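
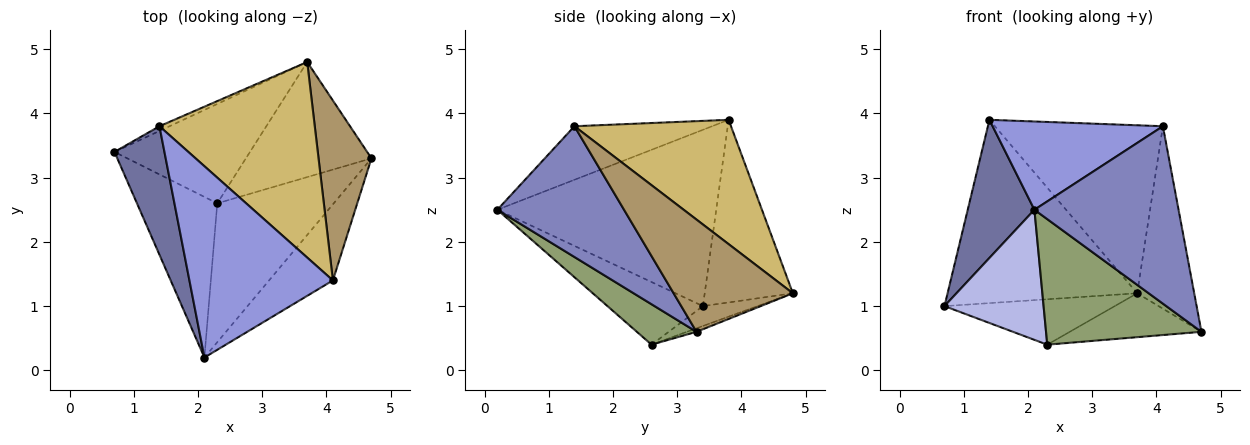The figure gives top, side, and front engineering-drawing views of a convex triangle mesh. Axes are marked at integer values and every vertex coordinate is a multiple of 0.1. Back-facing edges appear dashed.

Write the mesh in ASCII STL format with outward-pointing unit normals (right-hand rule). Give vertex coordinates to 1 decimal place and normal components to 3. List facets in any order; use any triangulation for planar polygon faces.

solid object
 facet normal -0.923 -0.281 0.262
  outer loop
   vertex 1.4 3.8 3.9
   vertex 0.7 3.4 1.0
   vertex 2.1 0.2 2.5
  endloop
 endfacet
 facet normal 0.628 -0.715 -0.307
  outer loop
   vertex 4.1 1.4 3.8
   vertex 2.1 0.2 2.5
   vertex 4.7 3.3 0.6
  endloop
 endfacet
 facet normal -0.321 -0.397 0.860
  outer loop
   vertex 4.1 1.4 3.8
   vertex 1.4 3.8 3.9
   vertex 2.1 0.2 2.5
  endloop
 endfacet
 facet normal -0.518 -0.538 -0.665
  outer loop
   vertex 2.3 2.6 0.4
   vertex 2.1 0.2 2.5
   vertex 0.7 3.4 1.0
  endloop
 endfacet
 facet normal 0.249 -0.649 -0.718
  outer loop
   vertex 2.3 2.6 0.4
   vertex 4.7 3.3 0.6
   vertex 2.1 0.2 2.5
  endloop
 endfacet
 facet normal -0.421 0.907 -0.023
  outer loop
   vertex 3.7 4.8 1.2
   vertex 0.7 3.4 1.0
   vertex 1.4 3.8 3.9
  endloop
 endfacet
 facet normal -0.132 0.412 -0.902
  outer loop
   vertex 3.7 4.8 1.2
   vertex 2.3 2.6 0.4
   vertex 0.7 3.4 1.0
  endloop
 endfacet
 facet normal -0.026 0.356 -0.934
  outer loop
   vertex 3.7 4.8 1.2
   vertex 4.7 3.3 0.6
   vertex 2.3 2.6 0.4
  endloop
 endfacet
 facet normal 0.830 0.397 0.391
  outer loop
   vertex 3.7 4.8 1.2
   vertex 4.1 1.4 3.8
   vertex 4.7 3.3 0.6
  endloop
 endfacet
 facet normal 0.519 0.557 0.648
  outer loop
   vertex 3.7 4.8 1.2
   vertex 1.4 3.8 3.9
   vertex 4.1 1.4 3.8
  endloop
 endfacet
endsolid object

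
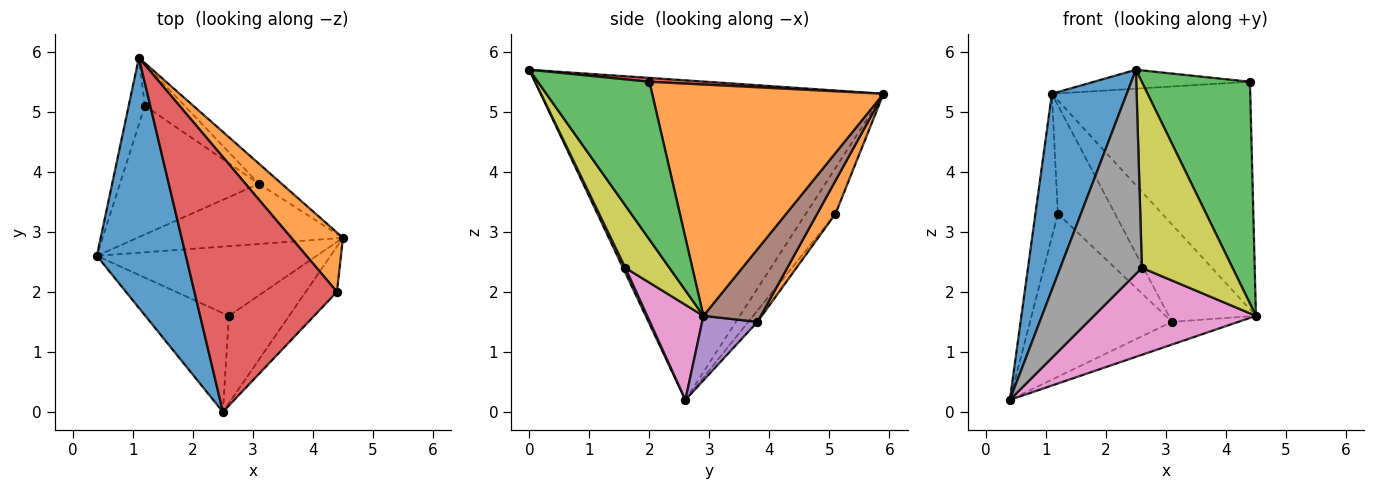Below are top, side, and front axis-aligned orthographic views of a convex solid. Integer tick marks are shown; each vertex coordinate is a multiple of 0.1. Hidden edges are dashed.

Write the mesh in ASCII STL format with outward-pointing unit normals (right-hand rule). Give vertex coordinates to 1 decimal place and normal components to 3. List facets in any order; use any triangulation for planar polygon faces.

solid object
 facet normal -0.943 -0.206 0.263
  outer loop
   vertex 2.5 0.0 5.7
   vertex 1.1 5.9 5.3
   vertex 0.4 2.6 0.2
  endloop
 endfacet
 facet normal 0.748 0.642 0.167
  outer loop
   vertex 4.4 2.0 5.5
   vertex 4.5 2.9 1.6
   vertex 1.1 5.9 5.3
  endloop
 endfacet
 facet normal 0.711 -0.689 -0.141
  outer loop
   vertex 4.4 2.0 5.5
   vertex 2.5 0.0 5.7
   vertex 4.5 2.9 1.6
  endloop
 endfacet
 facet normal 0.027 0.074 0.997
  outer loop
   vertex 4.4 2.0 5.5
   vertex 1.1 5.9 5.3
   vertex 2.5 0.0 5.7
  endloop
 endfacet
 facet normal 0.282 0.339 -0.898
  outer loop
   vertex 3.1 3.8 1.5
   vertex 4.5 2.9 1.6
   vertex 0.4 2.6 0.2
  endloop
 endfacet
 facet normal 0.541 0.823 -0.170
  outer loop
   vertex 3.1 3.8 1.5
   vertex 1.1 5.9 5.3
   vertex 4.5 2.9 1.6
  endloop
 endfacet
 facet normal 0.261 -0.753 -0.604
  outer loop
   vertex 2.6 1.6 2.4
   vertex 0.4 2.6 0.2
   vertex 4.5 2.9 1.6
  endloop
 endfacet
 facet normal 0.026 -0.900 -0.435
  outer loop
   vertex 2.6 1.6 2.4
   vertex 2.5 0.0 5.7
   vertex 0.4 2.6 0.2
  endloop
 endfacet
 facet normal 0.403 -0.828 -0.389
  outer loop
   vertex 2.6 1.6 2.4
   vertex 4.5 2.9 1.6
   vertex 2.5 0.0 5.7
  endloop
 endfacet
 facet normal -0.767 0.581 -0.271
  outer loop
   vertex 1.2 5.1 3.3
   vertex 0.4 2.6 0.2
   vertex 1.1 5.9 5.3
  endloop
 endfacet
 facet normal -0.050 0.784 -0.619
  outer loop
   vertex 1.2 5.1 3.3
   vertex 3.1 3.8 1.5
   vertex 0.4 2.6 0.2
  endloop
 endfacet
 facet normal 0.287 0.894 -0.343
  outer loop
   vertex 1.2 5.1 3.3
   vertex 1.1 5.9 5.3
   vertex 3.1 3.8 1.5
  endloop
 endfacet
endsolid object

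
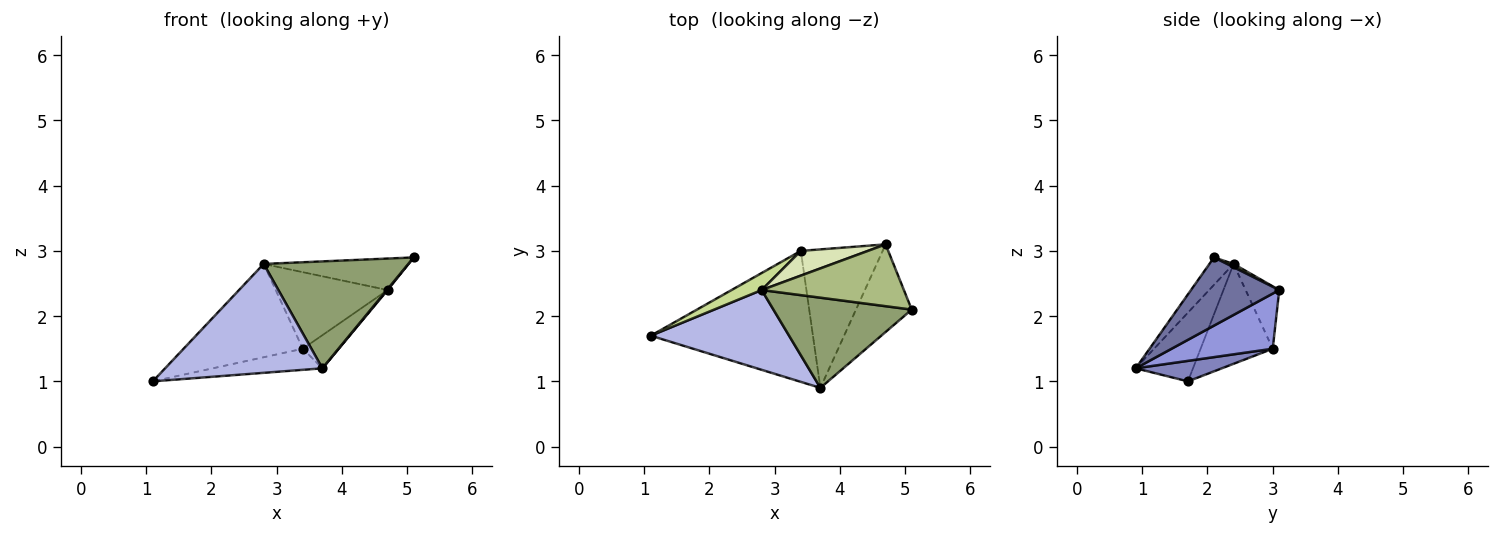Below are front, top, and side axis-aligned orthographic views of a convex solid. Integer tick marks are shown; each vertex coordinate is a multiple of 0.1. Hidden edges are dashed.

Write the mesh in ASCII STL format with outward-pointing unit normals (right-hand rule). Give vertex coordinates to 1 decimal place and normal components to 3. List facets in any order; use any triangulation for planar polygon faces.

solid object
 facet normal 0.774 -0.007 -0.633
  outer loop
   vertex 4.7 3.1 2.4
   vertex 5.1 2.1 2.9
   vertex 3.7 0.9 1.2
  endloop
 endfacet
 facet normal 0.124 0.158 -0.980
  outer loop
   vertex 3.4 3.0 1.5
   vertex 3.7 0.9 1.2
   vertex 1.1 1.7 1.0
  endloop
 endfacet
 facet normal 0.548 0.195 -0.813
  outer loop
   vertex 3.4 3.0 1.5
   vertex 4.7 3.1 2.4
   vertex 3.7 0.9 1.2
  endloop
 endfacet
 facet normal -0.282 -0.774 0.567
  outer loop
   vertex 2.8 2.4 2.8
   vertex 1.1 1.7 1.0
   vertex 3.7 0.9 1.2
  endloop
 endfacet
 facet normal -0.127 -0.758 0.640
  outer loop
   vertex 2.8 2.4 2.8
   vertex 3.7 0.9 1.2
   vertex 5.1 2.1 2.9
  endloop
 endfacet
 facet normal 0.020 0.454 0.891
  outer loop
   vertex 2.8 2.4 2.8
   vertex 5.1 2.1 2.9
   vertex 4.7 3.1 2.4
  endloop
 endfacet
 facet normal -0.511 0.845 0.154
  outer loop
   vertex 2.8 2.4 2.8
   vertex 3.4 3.0 1.5
   vertex 1.1 1.7 1.0
  endloop
 endfacet
 facet normal -0.275 0.915 0.295
  outer loop
   vertex 2.8 2.4 2.8
   vertex 4.7 3.1 2.4
   vertex 3.4 3.0 1.5
  endloop
 endfacet
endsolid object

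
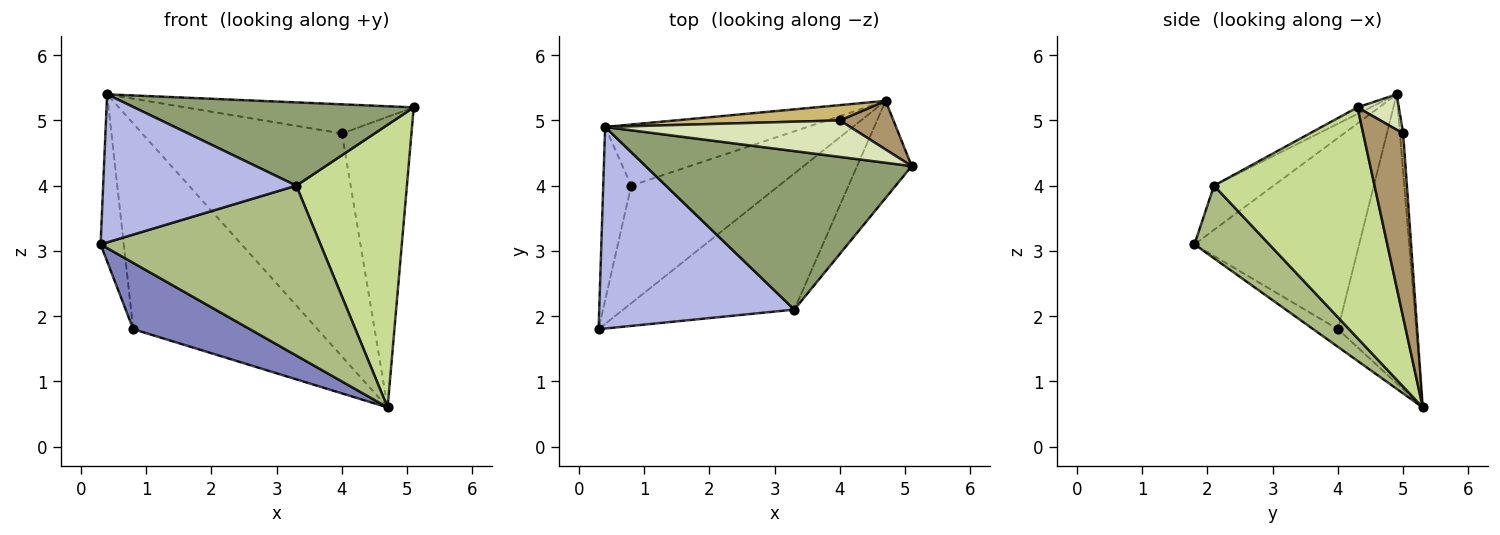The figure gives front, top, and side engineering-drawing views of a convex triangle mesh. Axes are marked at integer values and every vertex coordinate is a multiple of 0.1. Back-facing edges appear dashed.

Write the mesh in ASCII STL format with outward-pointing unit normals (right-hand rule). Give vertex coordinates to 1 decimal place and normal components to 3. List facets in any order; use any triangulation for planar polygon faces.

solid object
 facet normal -0.980 0.138 -0.143
  outer loop
   vertex 0.8 4.0 1.8
   vertex 0.3 1.8 3.1
   vertex 0.4 4.9 5.4
  endloop
 endfacet
 facet normal -0.104 -0.488 -0.866
  outer loop
   vertex 0.8 4.0 1.8
   vertex 4.7 5.3 0.6
   vertex 0.3 1.8 3.1
  endloop
 endfacet
 facet normal -0.377 0.888 -0.264
  outer loop
   vertex 0.8 4.0 1.8
   vertex 0.4 4.9 5.4
   vertex 4.7 5.3 0.6
  endloop
 endfacet
 facet normal -0.180 -0.582 0.793
  outer loop
   vertex 3.3 2.1 4.0
   vertex 0.4 4.9 5.4
   vertex 0.3 1.8 3.1
  endloop
 endfacet
 facet normal -0.022 -0.465 0.885
  outer loop
   vertex 3.3 2.1 4.0
   vertex 5.1 4.3 5.2
   vertex 0.4 4.9 5.4
  endloop
 endfacet
 facet normal 0.257 -0.754 -0.604
  outer loop
   vertex 3.3 2.1 4.0
   vertex 0.3 1.8 3.1
   vertex 4.7 5.3 0.6
  endloop
 endfacet
 facet normal 0.808 -0.557 -0.191
  outer loop
   vertex 3.3 2.1 4.0
   vertex 4.7 5.3 0.6
   vertex 5.1 4.3 5.2
  endloop
 endfacet
 facet normal 0.112 0.620 0.777
  outer loop
   vertex 4.0 5.0 4.8
   vertex 0.4 4.9 5.4
   vertex 5.1 4.3 5.2
  endloop
 endfacet
 facet normal 0.494 0.858 0.144
  outer loop
   vertex 4.0 5.0 4.8
   vertex 5.1 4.3 5.2
   vertex 4.7 5.3 0.6
  endloop
 endfacet
 facet normal -0.016 0.998 0.069
  outer loop
   vertex 4.0 5.0 4.8
   vertex 4.7 5.3 0.6
   vertex 0.4 4.9 5.4
  endloop
 endfacet
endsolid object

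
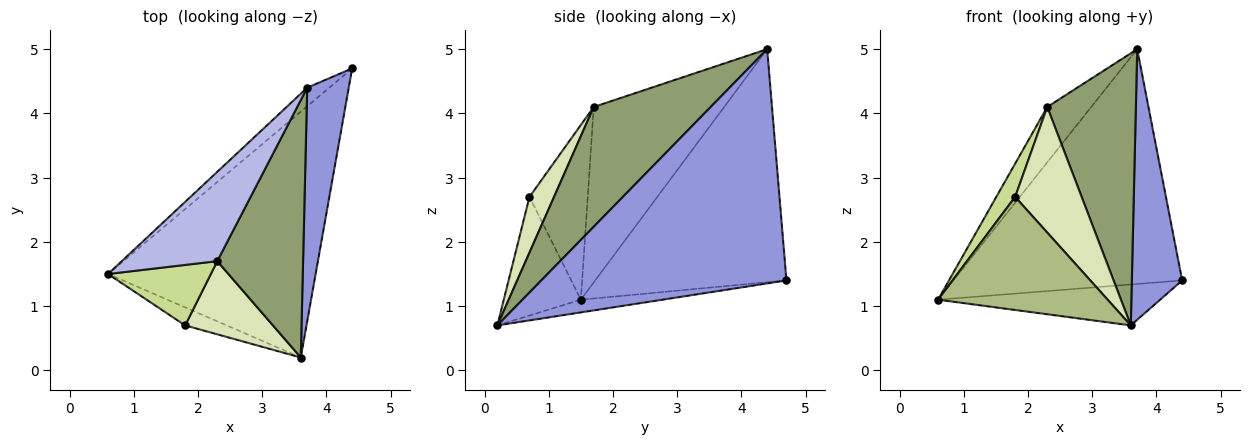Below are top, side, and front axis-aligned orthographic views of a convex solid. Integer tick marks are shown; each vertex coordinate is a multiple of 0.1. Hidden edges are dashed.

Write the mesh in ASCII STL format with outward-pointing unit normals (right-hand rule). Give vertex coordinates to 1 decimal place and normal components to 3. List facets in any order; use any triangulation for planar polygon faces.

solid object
 facet normal -0.060 0.164 -0.985
  outer loop
   vertex 3.6 0.2 0.7
   vertex 0.6 1.5 1.1
   vertex 4.4 4.7 1.4
  endloop
 endfacet
 facet normal -0.640 0.766 -0.061
  outer loop
   vertex 3.7 4.4 5.0
   vertex 4.4 4.7 1.4
   vertex 0.6 1.5 1.1
  endloop
 endfacet
 facet normal 0.965 -0.198 0.171
  outer loop
   vertex 3.7 4.4 5.0
   vertex 3.6 0.2 0.7
   vertex 4.4 4.7 1.4
  endloop
 endfacet
 facet normal -0.842 0.284 0.458
  outer loop
   vertex 2.3 1.7 4.1
   vertex 3.7 4.4 5.0
   vertex 0.6 1.5 1.1
  endloop
 endfacet
 facet normal 0.692 -0.524 0.496
  outer loop
   vertex 2.3 1.7 4.1
   vertex 3.6 0.2 0.7
   vertex 3.7 4.4 5.0
  endloop
 endfacet
 facet normal -0.410 -0.901 -0.143
  outer loop
   vertex 1.8 0.7 2.7
   vertex 0.6 1.5 1.1
   vertex 3.6 0.2 0.7
  endloop
 endfacet
 facet normal -0.830 -0.269 0.488
  outer loop
   vertex 1.8 0.7 2.7
   vertex 2.3 1.7 4.1
   vertex 0.6 1.5 1.1
  endloop
 endfacet
 facet normal 0.304 -0.823 0.479
  outer loop
   vertex 1.8 0.7 2.7
   vertex 3.6 0.2 0.7
   vertex 2.3 1.7 4.1
  endloop
 endfacet
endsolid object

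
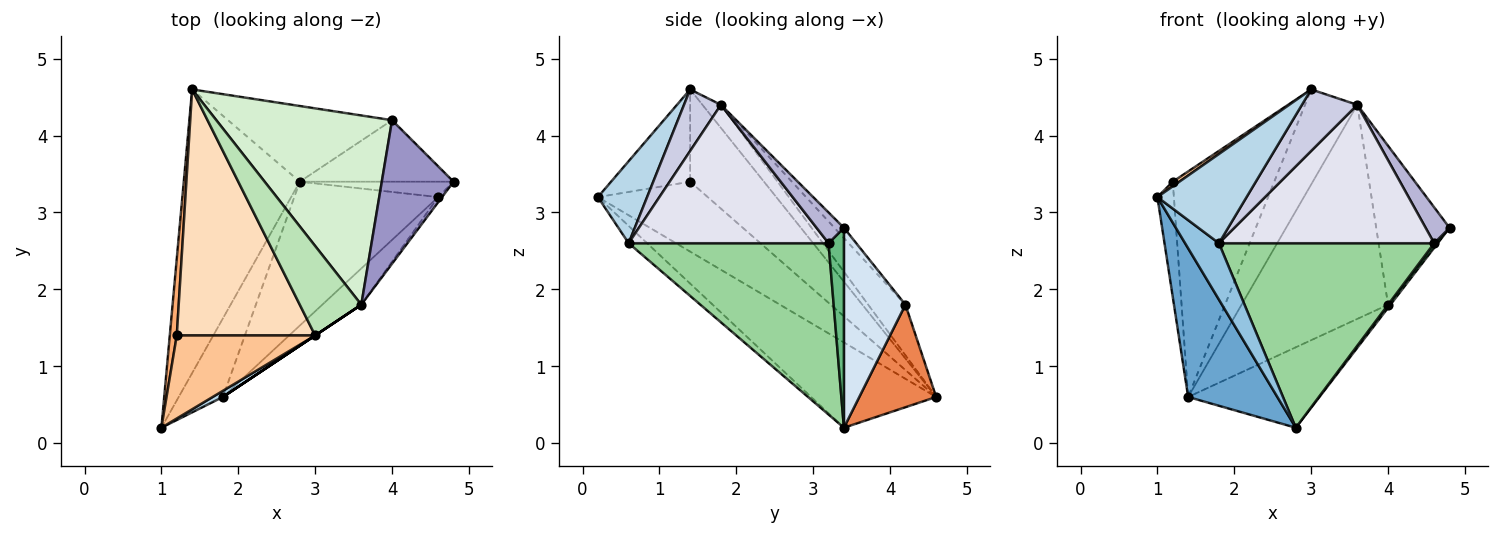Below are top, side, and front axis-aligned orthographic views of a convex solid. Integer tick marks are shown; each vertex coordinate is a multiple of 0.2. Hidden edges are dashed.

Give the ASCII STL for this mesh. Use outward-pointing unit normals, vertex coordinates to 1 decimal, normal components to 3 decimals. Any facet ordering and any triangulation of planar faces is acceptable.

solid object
 facet normal -0.546 -0.389 -0.742
  outer loop
   vertex 2.8 3.4 0.2
   vertex 1.0 0.2 3.2
   vertex 1.4 4.6 0.6
  endloop
 endfacet
 facet normal -0.303 -0.556 -0.774
  outer loop
   vertex 1.8 0.6 2.6
   vertex 1.0 0.2 3.2
   vertex 2.8 3.4 0.2
  endloop
 endfacet
 facet normal 0.482 -0.874 0.060
  outer loop
   vertex 1.8 0.6 2.6
   vertex 3.0 1.4 4.6
   vertex 1.0 0.2 3.2
  endloop
 endfacet
 facet normal 0.792 0.030 -0.609
  outer loop
   vertex 4.0 4.2 1.8
   vertex 4.8 3.4 2.8
   vertex 2.8 3.4 0.2
  endloop
 endfacet
 facet normal 0.394 0.669 -0.630
  outer loop
   vertex 4.0 4.2 1.8
   vertex 2.8 3.4 0.2
   vertex 1.4 4.6 0.6
  endloop
 endfacet
 facet normal -0.984 0.148 0.098
  outer loop
   vertex 1.2 1.4 3.4
   vertex 1.4 4.6 0.6
   vertex 1.0 0.2 3.2
  endloop
 endfacet
 facet normal -0.554 -0.046 0.831
  outer loop
   vertex 1.2 1.4 3.4
   vertex 1.0 0.2 3.2
   vertex 3.0 1.4 4.6
  endloop
 endfacet
 facet normal -0.441 0.606 0.662
  outer loop
   vertex 1.2 1.4 3.4
   vertex 3.0 1.4 4.6
   vertex 1.4 4.6 0.6
  endloop
 endfacet
 facet normal 0.780 -0.180 -0.600
  outer loop
   vertex 4.6 3.2 2.6
   vertex 2.8 3.4 0.2
   vertex 4.8 3.4 2.8
  endloop
 endfacet
 facet normal 0.591 -0.636 -0.496
  outer loop
   vertex 4.6 3.2 2.6
   vertex 1.8 0.6 2.6
   vertex 2.8 3.4 0.2
  endloop
 endfacet
 facet normal -0.249 0.705 0.664
  outer loop
   vertex 3.6 1.8 4.4
   vertex 1.4 4.6 0.6
   vertex 3.0 1.4 4.6
  endloop
 endfacet
 facet normal -0.187 0.736 0.651
  outer loop
   vertex 3.6 1.8 4.4
   vertex 4.0 4.2 1.8
   vertex 1.4 4.6 0.6
  endloop
 endfacet
 facet normal -0.095 0.739 0.667
  outer loop
   vertex 3.6 1.8 4.4
   vertex 4.8 3.4 2.8
   vertex 4.0 4.2 1.8
  endloop
 endfacet
 facet normal 0.749 -0.656 -0.094
  outer loop
   vertex 3.6 1.8 4.4
   vertex 4.6 3.2 2.6
   vertex 4.8 3.4 2.8
  endloop
 endfacet
 facet normal 0.555 -0.832 0.000
  outer loop
   vertex 3.6 1.8 4.4
   vertex 3.0 1.4 4.6
   vertex 1.8 0.6 2.6
  endloop
 endfacet
 facet normal 0.668 -0.720 -0.188
  outer loop
   vertex 3.6 1.8 4.4
   vertex 1.8 0.6 2.6
   vertex 4.6 3.2 2.6
  endloop
 endfacet
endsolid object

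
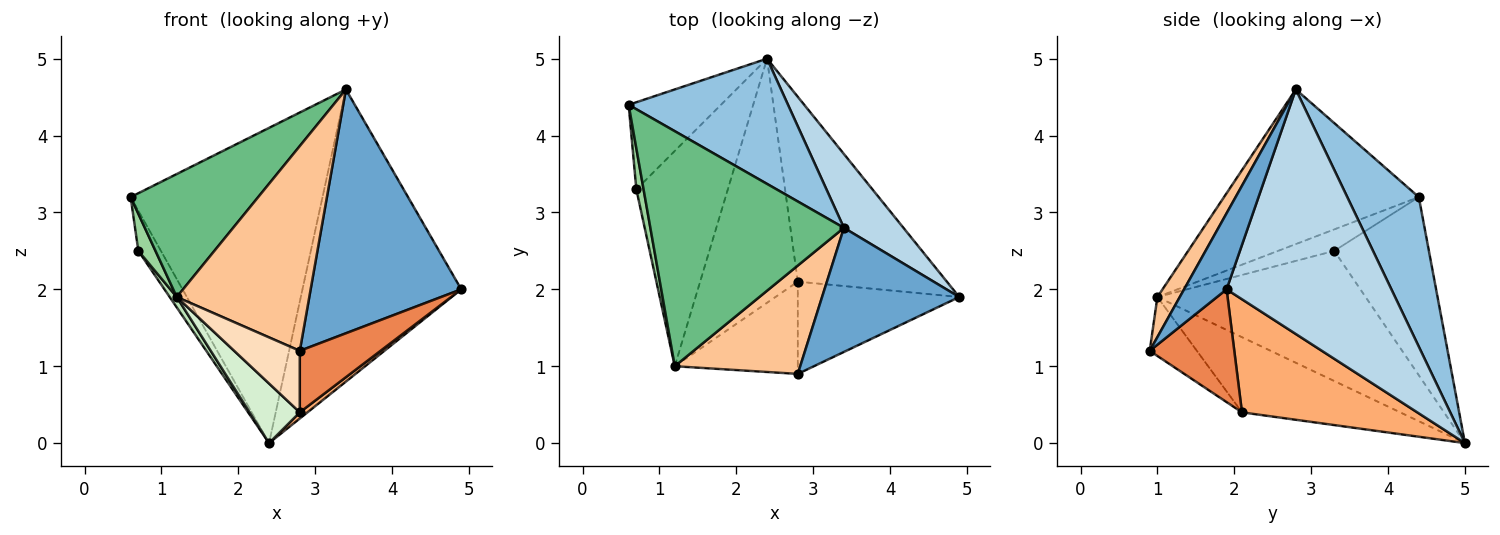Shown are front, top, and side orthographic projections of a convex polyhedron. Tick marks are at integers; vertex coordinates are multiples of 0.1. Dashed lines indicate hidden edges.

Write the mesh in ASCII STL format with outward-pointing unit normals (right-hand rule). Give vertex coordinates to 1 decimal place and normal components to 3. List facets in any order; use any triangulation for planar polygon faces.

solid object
 facet normal 0.244 -0.864 0.440
  outer loop
   vertex 3.4 2.8 4.6
   vertex 2.8 0.9 1.2
   vertex 4.9 1.9 2.0
  endloop
 endfacet
 facet normal 0.327 0.878 0.349
  outer loop
   vertex 3.4 2.8 4.6
   vertex 2.4 5.0 0.0
   vertex 0.6 4.4 3.2
  endloop
 endfacet
 facet normal 0.709 0.683 0.173
  outer loop
   vertex 3.4 2.8 4.6
   vertex 4.9 1.9 2.0
   vertex 2.4 5.0 0.0
  endloop
 endfacet
 facet normal -0.869 0.207 -0.450
  outer loop
   vertex 0.7 3.3 2.5
   vertex 0.6 4.4 3.2
   vertex 2.4 5.0 0.0
  endloop
 endfacet
 facet normal 0.502 -0.480 -0.719
  outer loop
   vertex 2.8 2.1 0.4
   vertex 4.9 1.9 2.0
   vertex 2.8 0.9 1.2
  endloop
 endfacet
 facet normal 0.604 -0.027 -0.796
  outer loop
   vertex 2.8 2.1 0.4
   vertex 2.4 5.0 0.0
   vertex 4.9 1.9 2.0
  endloop
 endfacet
 facet normal 0.148 -0.874 0.462
  outer loop
   vertex 1.2 1.0 1.9
   vertex 2.8 0.9 1.2
   vertex 3.4 2.8 4.6
  endloop
 endfacet
 facet normal -0.370 -0.515 -0.773
  outer loop
   vertex 1.2 1.0 1.9
   vertex 2.8 2.1 0.4
   vertex 2.8 0.9 1.2
  endloop
 endfacet
 facet normal -0.578 -0.378 0.723
  outer loop
   vertex 1.2 1.0 1.9
   vertex 3.4 2.8 4.6
   vertex 0.6 4.4 3.2
  endloop
 endfacet
 facet normal -0.910 -0.278 0.307
  outer loop
   vertex 1.2 1.0 1.9
   vertex 0.6 4.4 3.2
   vertex 0.7 3.3 2.5
  endloop
 endfacet
 facet normal -0.818 -0.028 -0.575
  outer loop
   vertex 1.2 1.0 1.9
   vertex 0.7 3.3 2.5
   vertex 2.4 5.0 0.0
  endloop
 endfacet
 facet normal -0.599 -0.190 -0.778
  outer loop
   vertex 1.2 1.0 1.9
   vertex 2.4 5.0 0.0
   vertex 2.8 2.1 0.4
  endloop
 endfacet
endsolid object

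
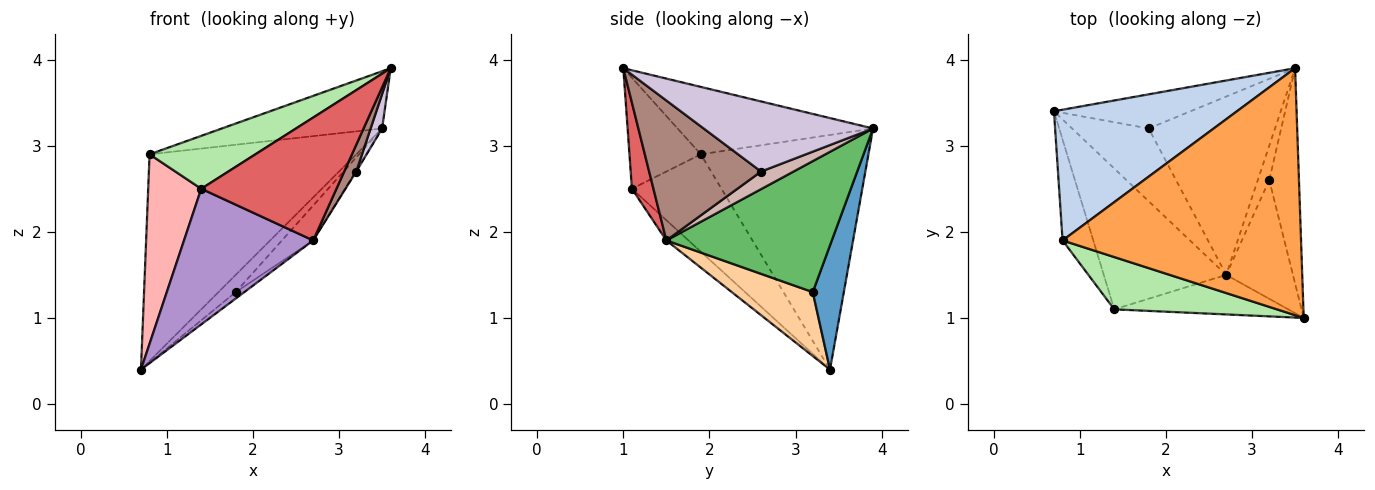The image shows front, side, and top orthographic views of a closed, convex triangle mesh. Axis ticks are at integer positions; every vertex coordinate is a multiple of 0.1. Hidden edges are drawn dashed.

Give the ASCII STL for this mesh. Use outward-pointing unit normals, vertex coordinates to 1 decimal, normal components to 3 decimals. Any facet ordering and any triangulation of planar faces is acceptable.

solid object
 facet normal 0.631 0.350 -0.693
  outer loop
   vertex 1.8 3.2 1.3
   vertex 0.7 3.4 0.4
   vertex 3.5 3.9 3.2
  endloop
 endfacet
 facet normal -0.565 0.697 0.441
  outer loop
   vertex 0.8 1.9 2.9
   vertex 3.5 3.9 3.2
   vertex 0.7 3.4 0.4
  endloop
 endfacet
 facet normal -0.266 0.218 0.939
  outer loop
   vertex 0.8 1.9 2.9
   vertex 3.6 1.0 3.9
   vertex 3.5 3.9 3.2
  endloop
 endfacet
 facet normal 0.639 0.068 -0.766
  outer loop
   vertex 2.7 1.5 1.9
   vertex 0.7 3.4 0.4
   vertex 1.8 3.2 1.3
  endloop
 endfacet
 facet normal 0.713 0.135 -0.688
  outer loop
   vertex 2.7 1.5 1.9
   vertex 1.8 3.2 1.3
   vertex 3.5 3.9 3.2
  endloop
 endfacet
 facet normal -0.432 -0.641 0.634
  outer loop
   vertex 1.4 1.1 2.5
   vertex 3.6 1.0 3.9
   vertex 0.8 1.9 2.9
  endloop
 endfacet
 facet normal 0.150 -0.941 -0.303
  outer loop
   vertex 1.4 1.1 2.5
   vertex 2.7 1.5 1.9
   vertex 3.6 1.0 3.9
  endloop
 endfacet
 facet normal -0.830 -0.492 -0.262
  outer loop
   vertex 1.4 1.1 2.5
   vertex 0.8 1.9 2.9
   vertex 0.7 3.4 0.4
  endloop
 endfacet
 facet normal -0.118 -0.689 -0.715
  outer loop
   vertex 1.4 1.1 2.5
   vertex 0.7 3.4 0.4
   vertex 2.7 1.5 1.9
  endloop
 endfacet
 facet normal 0.919 -0.062 -0.389
  outer loop
   vertex 3.2 2.6 2.7
   vertex 3.5 3.9 3.2
   vertex 3.6 1.0 3.9
  endloop
 endfacet
 facet normal 0.898 -0.097 -0.428
  outer loop
   vertex 3.2 2.6 2.7
   vertex 3.6 1.0 3.9
   vertex 2.7 1.5 1.9
  endloop
 endfacet
 facet normal 0.837 0.017 -0.547
  outer loop
   vertex 3.2 2.6 2.7
   vertex 2.7 1.5 1.9
   vertex 3.5 3.9 3.2
  endloop
 endfacet
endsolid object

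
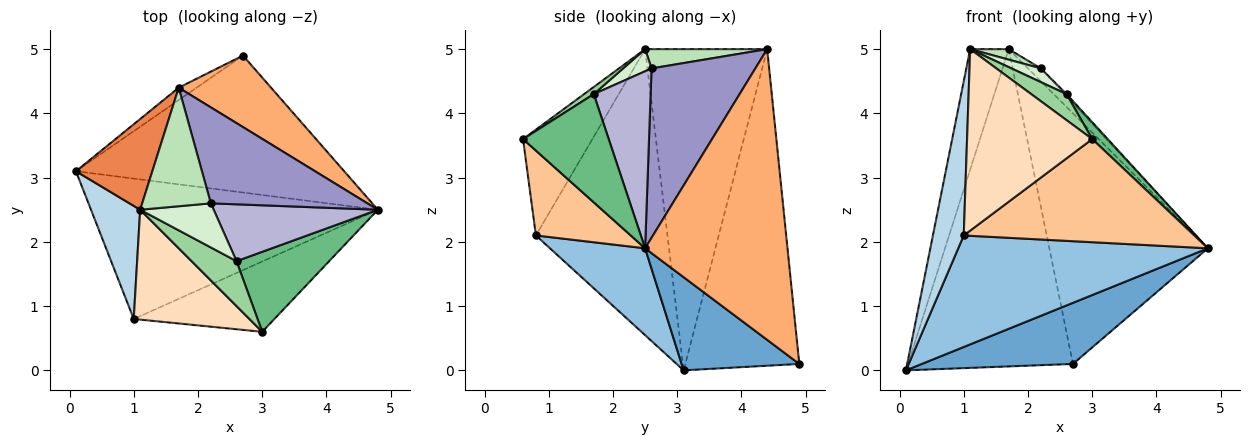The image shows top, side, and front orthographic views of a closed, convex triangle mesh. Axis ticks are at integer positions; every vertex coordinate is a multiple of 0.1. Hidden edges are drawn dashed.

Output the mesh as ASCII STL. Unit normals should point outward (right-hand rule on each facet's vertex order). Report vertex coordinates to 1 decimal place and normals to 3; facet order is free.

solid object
 facet normal 0.302 -0.388 -0.871
  outer loop
   vertex 2.7 4.9 0.1
   vertex 4.8 2.5 1.9
   vertex 0.1 3.1 0.0
  endloop
 endfacet
 facet normal 0.231 -0.605 -0.762
  outer loop
   vertex 1.0 0.8 2.1
   vertex 0.1 3.1 0.0
   vertex 4.8 2.5 1.9
  endloop
 endfacet
 facet normal -0.960 -0.225 0.165
  outer loop
   vertex 1.0 0.8 2.1
   vertex 1.1 2.5 5.0
   vertex 0.1 3.1 0.0
  endloop
 endfacet
 facet normal -0.568 0.822 -0.032
  outer loop
   vertex 1.7 4.4 5.0
   vertex 2.7 4.9 0.1
   vertex 0.1 3.1 0.0
  endloop
 endfacet
 facet normal -0.930 0.294 0.221
  outer loop
   vertex 1.7 4.4 5.0
   vertex 0.1 3.1 0.0
   vertex 1.1 2.5 5.0
  endloop
 endfacet
 facet normal 0.654 0.728 0.208
  outer loop
   vertex 1.7 4.4 5.0
   vertex 4.8 2.5 1.9
   vertex 2.7 4.9 0.1
  endloop
 endfacet
 facet normal 0.322 -0.782 -0.533
  outer loop
   vertex 3.0 0.6 3.6
   vertex 1.0 0.8 2.1
   vertex 4.8 2.5 1.9
  endloop
 endfacet
 facet normal -0.428 -0.773 0.468
  outer loop
   vertex 3.0 0.6 3.6
   vertex 1.1 2.5 5.0
   vertex 1.0 0.8 2.1
  endloop
 endfacet
 facet normal 0.752 -0.136 0.644
  outer loop
   vertex 2.6 1.7 4.3
   vertex 3.0 0.6 3.6
   vertex 4.8 2.5 1.9
  endloop
 endfacet
 facet normal 0.135 -0.496 0.857
  outer loop
   vertex 2.6 1.7 4.3
   vertex 1.1 2.5 5.0
   vertex 3.0 0.6 3.6
  endloop
 endfacet
 facet normal 0.269 -0.085 0.959
  outer loop
   vertex 2.2 2.6 4.7
   vertex 1.7 4.4 5.0
   vertex 1.1 2.5 5.0
  endloop
 endfacet
 facet normal 0.276 -0.285 0.918
  outer loop
   vertex 2.2 2.6 4.7
   vertex 1.1 2.5 5.0
   vertex 2.6 1.7 4.3
  endloop
 endfacet
 facet normal 0.731 0.091 0.676
  outer loop
   vertex 2.2 2.6 4.7
   vertex 4.8 2.5 1.9
   vertex 1.7 4.4 5.0
  endloop
 endfacet
 facet normal 0.733 0.024 0.680
  outer loop
   vertex 2.2 2.6 4.7
   vertex 2.6 1.7 4.3
   vertex 4.8 2.5 1.9
  endloop
 endfacet
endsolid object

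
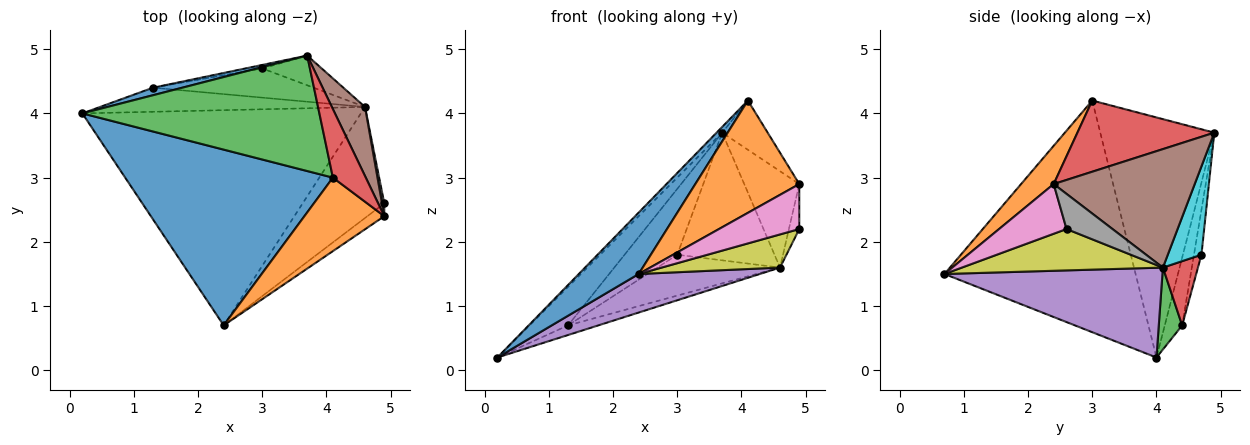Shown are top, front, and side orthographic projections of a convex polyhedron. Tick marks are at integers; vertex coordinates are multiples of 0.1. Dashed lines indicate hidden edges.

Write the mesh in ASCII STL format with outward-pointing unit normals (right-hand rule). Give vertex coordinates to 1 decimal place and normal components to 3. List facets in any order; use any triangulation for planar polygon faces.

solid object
 facet normal -0.725 -0.227 0.650
  outer loop
   vertex 4.1 3.0 4.2
   vertex 0.2 4.0 0.2
   vertex 2.4 0.7 1.5
  endloop
 endfacet
 facet normal 0.254 -0.809 0.530
  outer loop
   vertex 4.1 3.0 4.2
   vertex 2.4 0.7 1.5
   vertex 4.9 2.4 2.9
  endloop
 endfacet
 facet normal -0.711 0.035 0.702
  outer loop
   vertex 3.7 4.9 3.7
   vertex 0.2 4.0 0.2
   vertex 4.1 3.0 4.2
  endloop
 endfacet
 facet normal 0.869 0.289 0.402
  outer loop
   vertex 3.7 4.9 3.7
   vertex 4.1 3.0 4.2
   vertex 4.9 2.4 2.9
  endloop
 endfacet
 facet normal 0.302 -0.168 -0.938
  outer loop
   vertex 4.6 4.1 1.6
   vertex 2.4 0.7 1.5
   vertex 0.2 4.0 0.2
  endloop
 endfacet
 facet normal 0.901 0.352 0.252
  outer loop
   vertex 4.6 4.1 1.6
   vertex 3.7 4.9 3.7
   vertex 4.9 2.4 2.9
  endloop
 endfacet
 facet normal 0.628 -0.748 -0.214
  outer loop
   vertex 4.9 2.6 2.2
   vertex 4.9 2.4 2.9
   vertex 2.4 0.7 1.5
  endloop
 endfacet
 facet normal 0.974 0.220 0.063
  outer loop
   vertex 4.9 2.6 2.2
   vertex 4.6 4.1 1.6
   vertex 4.9 2.4 2.9
  endloop
 endfacet
 facet normal 0.437 -0.257 -0.862
  outer loop
   vertex 4.9 2.6 2.2
   vertex 2.4 0.7 1.5
   vertex 4.6 4.1 1.6
  endloop
 endfacet
 facet normal 0.319 0.923 -0.215
  outer loop
   vertex 3.0 4.7 1.8
   vertex 3.7 4.9 3.7
   vertex 4.6 4.1 1.6
  endloop
 endfacet
 facet normal -0.406 0.897 0.175
  outer loop
   vertex 1.3 4.4 0.7
   vertex 0.2 4.0 0.2
   vertex 3.7 4.9 3.7
  endloop
 endfacet
 facet normal -0.141 0.989 -0.052
  outer loop
   vertex 1.3 4.4 0.7
   vertex 3.7 4.9 3.7
   vertex 3.0 4.7 1.8
  endloop
 endfacet
 facet normal 0.276 0.357 -0.892
  outer loop
   vertex 1.3 4.4 0.7
   vertex 4.6 4.1 1.6
   vertex 0.2 4.0 0.2
  endloop
 endfacet
 facet normal 0.226 0.793 -0.566
  outer loop
   vertex 1.3 4.4 0.7
   vertex 3.0 4.7 1.8
   vertex 4.6 4.1 1.6
  endloop
 endfacet
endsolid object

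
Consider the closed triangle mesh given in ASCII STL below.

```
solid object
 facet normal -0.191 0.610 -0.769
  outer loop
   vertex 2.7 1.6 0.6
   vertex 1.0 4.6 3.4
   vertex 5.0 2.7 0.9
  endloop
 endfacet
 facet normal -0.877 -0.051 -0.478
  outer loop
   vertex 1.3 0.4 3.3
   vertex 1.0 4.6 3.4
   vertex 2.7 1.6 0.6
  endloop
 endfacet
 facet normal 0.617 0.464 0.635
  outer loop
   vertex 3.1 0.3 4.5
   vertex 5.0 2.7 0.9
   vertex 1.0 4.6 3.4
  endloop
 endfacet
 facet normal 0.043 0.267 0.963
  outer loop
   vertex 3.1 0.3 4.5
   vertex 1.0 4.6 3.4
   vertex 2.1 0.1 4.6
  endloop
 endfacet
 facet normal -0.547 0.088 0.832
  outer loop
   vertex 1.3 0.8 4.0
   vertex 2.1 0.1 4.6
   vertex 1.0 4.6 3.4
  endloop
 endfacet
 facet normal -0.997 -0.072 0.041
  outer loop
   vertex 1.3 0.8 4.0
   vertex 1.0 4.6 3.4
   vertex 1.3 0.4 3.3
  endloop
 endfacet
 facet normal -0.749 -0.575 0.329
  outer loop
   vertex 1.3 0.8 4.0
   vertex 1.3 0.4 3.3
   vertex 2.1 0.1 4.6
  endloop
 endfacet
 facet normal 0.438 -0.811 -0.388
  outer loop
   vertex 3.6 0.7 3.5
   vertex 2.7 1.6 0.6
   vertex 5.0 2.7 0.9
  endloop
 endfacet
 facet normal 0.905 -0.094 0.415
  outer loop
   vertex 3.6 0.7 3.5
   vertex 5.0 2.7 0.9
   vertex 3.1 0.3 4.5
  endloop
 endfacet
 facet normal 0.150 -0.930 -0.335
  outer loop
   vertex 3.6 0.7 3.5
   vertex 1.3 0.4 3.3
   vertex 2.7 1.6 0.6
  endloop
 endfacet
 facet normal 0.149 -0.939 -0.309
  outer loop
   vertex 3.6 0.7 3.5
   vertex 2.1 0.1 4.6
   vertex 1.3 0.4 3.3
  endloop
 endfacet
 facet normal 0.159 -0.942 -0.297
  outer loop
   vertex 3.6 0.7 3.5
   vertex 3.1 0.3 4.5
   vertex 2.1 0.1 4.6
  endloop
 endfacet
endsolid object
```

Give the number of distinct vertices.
8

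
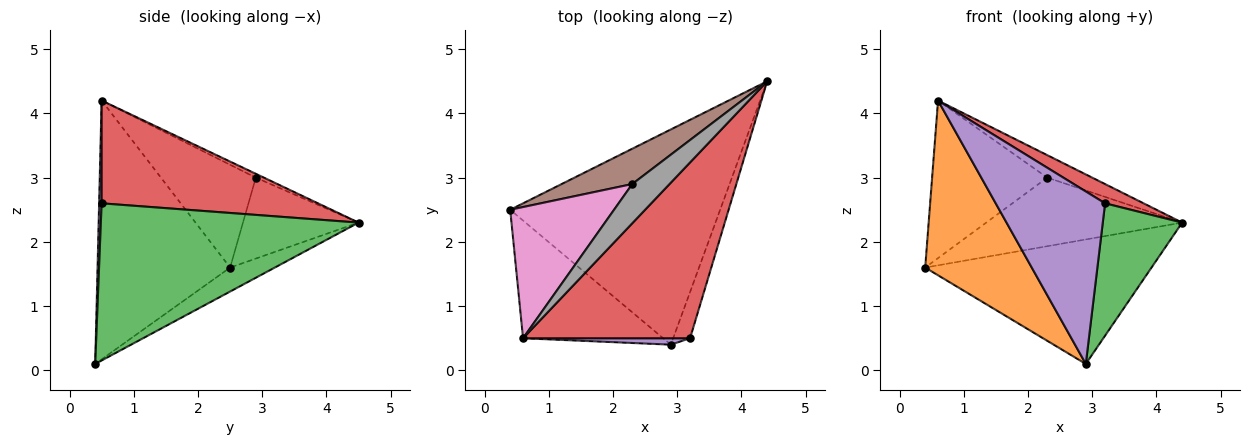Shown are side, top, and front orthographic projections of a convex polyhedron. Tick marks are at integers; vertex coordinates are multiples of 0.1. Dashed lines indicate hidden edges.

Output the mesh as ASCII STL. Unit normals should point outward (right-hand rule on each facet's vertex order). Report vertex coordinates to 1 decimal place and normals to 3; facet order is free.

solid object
 facet normal -0.098 0.498 -0.861
  outer loop
   vertex 2.9 0.4 0.1
   vertex 0.4 2.5 1.6
   vertex 4.4 4.5 2.3
  endloop
 endfacet
 facet normal -0.718 -0.577 -0.389
  outer loop
   vertex 0.6 0.5 4.2
   vertex 0.4 2.5 1.6
   vertex 2.9 0.4 0.1
  endloop
 endfacet
 facet normal 0.951 -0.293 -0.102
  outer loop
   vertex 3.2 0.5 2.6
   vertex 2.9 0.4 0.1
   vertex 4.4 4.5 2.3
  endloop
 endfacet
 facet normal 0.522 -0.093 0.848
  outer loop
   vertex 3.2 0.5 2.6
   vertex 4.4 4.5 2.3
   vertex 0.6 0.5 4.2
  endloop
 endfacet
 facet normal 0.023 -0.999 0.037
  outer loop
   vertex 3.2 0.5 2.6
   vertex 0.6 0.5 4.2
   vertex 2.9 0.4 0.1
  endloop
 endfacet
 facet normal -0.465 0.787 0.406
  outer loop
   vertex 2.3 2.9 3.0
   vertex 4.4 4.5 2.3
   vertex 0.4 2.5 1.6
  endloop
 endfacet
 facet normal -0.535 0.649 0.541
  outer loop
   vertex 2.3 2.9 3.0
   vertex 0.4 2.5 1.6
   vertex 0.6 0.5 4.2
  endloop
 endfacet
 facet normal -0.089 0.495 0.864
  outer loop
   vertex 2.3 2.9 3.0
   vertex 0.6 0.5 4.2
   vertex 4.4 4.5 2.3
  endloop
 endfacet
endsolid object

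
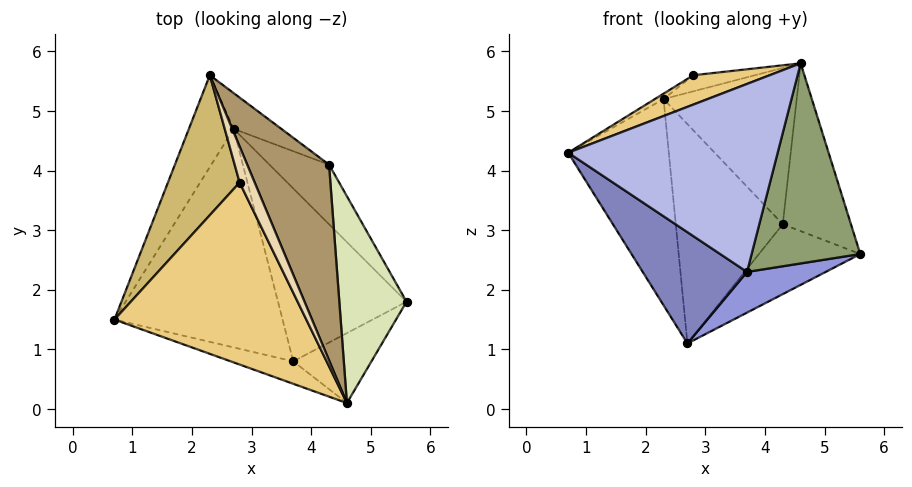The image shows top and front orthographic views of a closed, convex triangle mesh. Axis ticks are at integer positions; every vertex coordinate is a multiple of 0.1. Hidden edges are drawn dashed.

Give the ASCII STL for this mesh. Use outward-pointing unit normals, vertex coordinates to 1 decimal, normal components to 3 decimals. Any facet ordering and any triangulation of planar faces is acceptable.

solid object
 facet normal -0.904 0.391 -0.174
  outer loop
   vertex 2.7 4.7 1.1
   vertex 0.7 1.5 4.3
   vertex 2.3 5.6 5.2
  endloop
 endfacet
 facet normal -0.573 -0.372 -0.730
  outer loop
   vertex 3.7 0.8 2.3
   vertex 0.7 1.5 4.3
   vertex 2.7 4.7 1.1
  endloop
 endfacet
 facet normal 0.265 -0.221 -0.939
  outer loop
   vertex 3.7 0.8 2.3
   vertex 2.7 4.7 1.1
   vertex 5.6 1.8 2.6
  endloop
 endfacet
 facet normal -0.297 -0.948 -0.113
  outer loop
   vertex 3.7 0.8 2.3
   vertex 4.6 0.1 5.8
   vertex 0.7 1.5 4.3
  endloop
 endfacet
 facet normal 0.481 -0.828 -0.289
  outer loop
   vertex 3.7 0.8 2.3
   vertex 5.6 1.8 2.6
   vertex 4.6 0.1 5.8
  endloop
 endfacet
 facet normal 0.739 0.513 -0.437
  outer loop
   vertex 4.3 4.1 3.1
   vertex 5.6 1.8 2.6
   vertex 2.7 4.7 1.1
  endloop
 endfacet
 facet normal 0.496 0.857 -0.140
  outer loop
   vertex 4.3 4.1 3.1
   vertex 2.7 4.7 1.1
   vertex 2.3 5.6 5.2
  endloop
 endfacet
 facet normal 0.816 0.364 0.448
  outer loop
   vertex 4.3 4.1 3.1
   vertex 4.6 0.1 5.8
   vertex 5.6 1.8 2.6
  endloop
 endfacet
 facet normal 0.790 0.383 0.479
  outer loop
   vertex 4.3 4.1 3.1
   vertex 2.3 5.6 5.2
   vertex 4.6 0.1 5.8
  endloop
 endfacet
 facet normal -0.551 0.032 0.834
  outer loop
   vertex 2.8 3.8 5.6
   vertex 2.3 5.6 5.2
   vertex 0.7 1.5 4.3
  endloop
 endfacet
 facet normal -0.400 -0.146 0.905
  outer loop
   vertex 2.8 3.8 5.6
   vertex 0.7 1.5 4.3
   vertex 4.6 0.1 5.8
  endloop
 endfacet
 facet normal 0.593 0.328 0.736
  outer loop
   vertex 2.8 3.8 5.6
   vertex 4.6 0.1 5.8
   vertex 2.3 5.6 5.2
  endloop
 endfacet
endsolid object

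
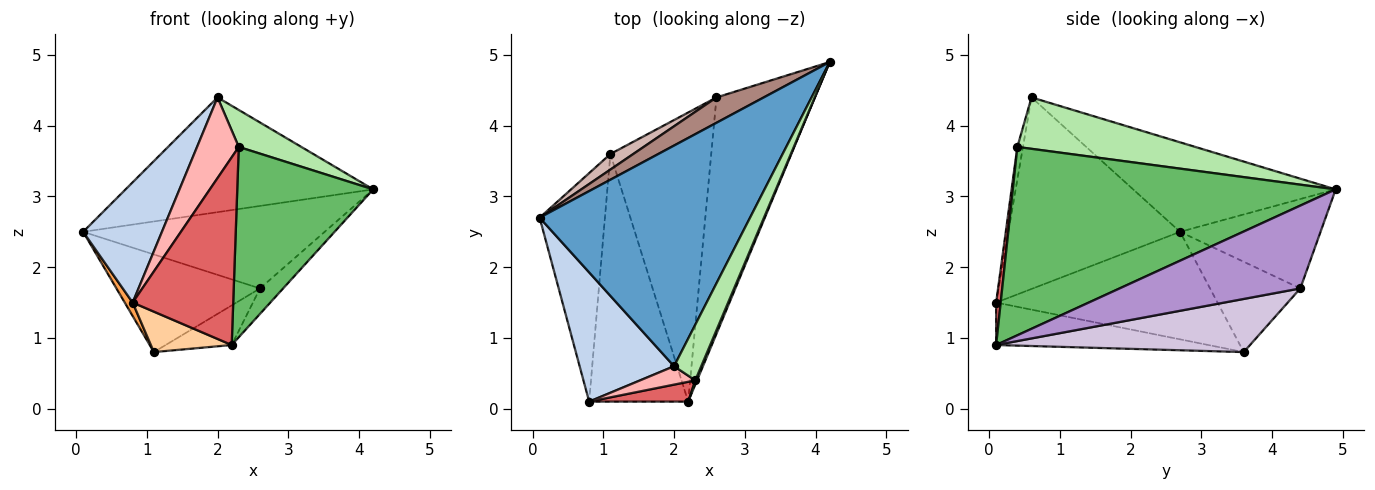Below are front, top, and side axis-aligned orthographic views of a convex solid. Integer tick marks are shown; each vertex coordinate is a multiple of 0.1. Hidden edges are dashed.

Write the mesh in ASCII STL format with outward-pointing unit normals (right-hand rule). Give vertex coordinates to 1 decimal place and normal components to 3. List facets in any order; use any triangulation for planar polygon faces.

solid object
 facet normal -0.353 0.432 0.830
  outer loop
   vertex 2.0 0.6 4.4
   vertex 4.2 4.9 3.1
   vertex 0.1 2.7 2.5
  endloop
 endfacet
 facet normal -0.829 -0.381 0.409
  outer loop
   vertex 0.8 0.1 1.5
   vertex 2.0 0.6 4.4
   vertex 0.1 2.7 2.5
  endloop
 endfacet
 facet normal -0.854 -0.031 -0.519
  outer loop
   vertex 0.8 0.1 1.5
   vertex 0.1 2.7 2.5
   vertex 1.1 3.6 0.8
  endloop
 endfacet
 facet normal -0.390 -0.148 -0.909
  outer loop
   vertex 0.8 0.1 1.5
   vertex 1.1 3.6 0.8
   vertex 2.2 0.1 0.9
  endloop
 endfacet
 facet normal 0.922 -0.388 0.009
  outer loop
   vertex 2.3 0.4 3.7
   vertex 2.2 0.1 0.9
   vertex 4.2 4.9 3.1
  endloop
 endfacet
 facet normal 0.844 -0.297 0.447
  outer loop
   vertex 2.3 0.4 3.7
   vertex 4.2 4.9 3.1
   vertex 2.0 0.6 4.4
  endloop
 endfacet
 facet normal 0.045 -0.993 0.105
  outer loop
   vertex 2.3 0.4 3.7
   vertex 0.8 0.1 1.5
   vertex 2.2 0.1 0.9
  endloop
 endfacet
 facet normal -0.130 -0.967 0.220
  outer loop
   vertex 2.3 0.4 3.7
   vertex 2.0 0.6 4.4
   vertex 0.8 0.1 1.5
  endloop
 endfacet
 facet normal 0.642 0.082 -0.763
  outer loop
   vertex 2.6 4.4 1.7
   vertex 4.2 4.9 3.1
   vertex 2.2 0.1 0.9
  endloop
 endfacet
 facet normal 0.463 0.120 -0.878
  outer loop
   vertex 2.6 4.4 1.7
   vertex 2.2 0.1 0.9
   vertex 1.1 3.6 0.8
  endloop
 endfacet
 facet normal -0.486 0.835 0.257
  outer loop
   vertex 2.6 4.4 1.7
   vertex 0.1 2.7 2.5
   vertex 4.2 4.9 3.1
  endloop
 endfacet
 facet normal -0.528 0.839 0.134
  outer loop
   vertex 2.6 4.4 1.7
   vertex 1.1 3.6 0.8
   vertex 0.1 2.7 2.5
  endloop
 endfacet
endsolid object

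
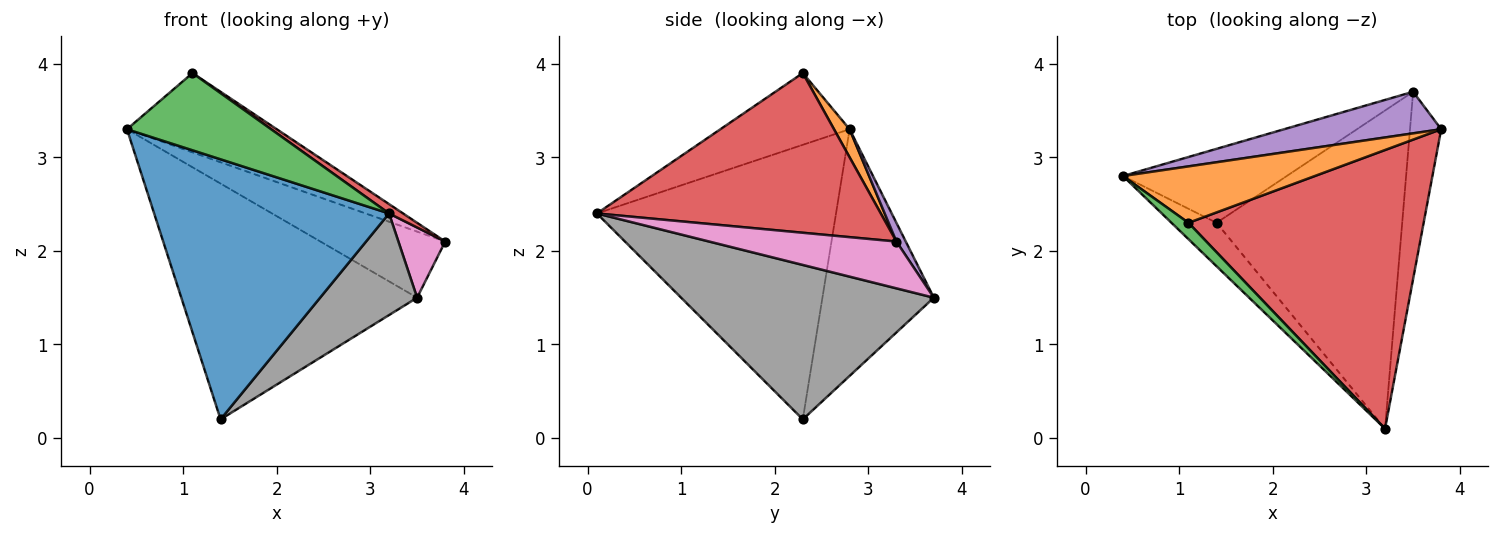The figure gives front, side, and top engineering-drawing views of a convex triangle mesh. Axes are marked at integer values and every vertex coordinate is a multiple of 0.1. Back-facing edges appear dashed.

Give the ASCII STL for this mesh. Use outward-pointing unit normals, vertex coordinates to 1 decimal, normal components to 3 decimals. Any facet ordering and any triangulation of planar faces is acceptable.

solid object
 facet normal -0.709 -0.696 -0.116
  outer loop
   vertex 1.4 2.3 0.2
   vertex 3.2 0.1 2.4
   vertex 0.4 2.8 3.3
  endloop
 endfacet
 facet normal 0.085 0.812 0.578
  outer loop
   vertex 1.1 2.3 3.9
   vertex 3.8 3.3 2.1
   vertex 0.4 2.8 3.3
  endloop
 endfacet
 facet normal -0.659 -0.736 0.156
  outer loop
   vertex 1.1 2.3 3.9
   vertex 0.4 2.8 3.3
   vertex 3.2 0.1 2.4
  endloop
 endfacet
 facet normal 0.562 -0.028 0.827
  outer loop
   vertex 1.1 2.3 3.9
   vertex 3.2 0.1 2.4
   vertex 3.8 3.3 2.1
  endloop
 endfacet
 facet normal 0.063 0.845 0.531
  outer loop
   vertex 3.5 3.7 1.5
   vertex 0.4 2.8 3.3
   vertex 3.8 3.3 2.1
  endloop
 endfacet
 facet normal -0.411 0.870 -0.273
  outer loop
   vertex 3.5 3.7 1.5
   vertex 1.4 2.3 0.2
   vertex 0.4 2.8 3.3
  endloop
 endfacet
 facet normal 0.815 -0.204 -0.543
  outer loop
   vertex 3.5 3.7 1.5
   vertex 3.8 3.3 2.1
   vertex 3.2 0.1 2.4
  endloop
 endfacet
 facet normal 0.621 -0.238 -0.747
  outer loop
   vertex 3.5 3.7 1.5
   vertex 3.2 0.1 2.4
   vertex 1.4 2.3 0.2
  endloop
 endfacet
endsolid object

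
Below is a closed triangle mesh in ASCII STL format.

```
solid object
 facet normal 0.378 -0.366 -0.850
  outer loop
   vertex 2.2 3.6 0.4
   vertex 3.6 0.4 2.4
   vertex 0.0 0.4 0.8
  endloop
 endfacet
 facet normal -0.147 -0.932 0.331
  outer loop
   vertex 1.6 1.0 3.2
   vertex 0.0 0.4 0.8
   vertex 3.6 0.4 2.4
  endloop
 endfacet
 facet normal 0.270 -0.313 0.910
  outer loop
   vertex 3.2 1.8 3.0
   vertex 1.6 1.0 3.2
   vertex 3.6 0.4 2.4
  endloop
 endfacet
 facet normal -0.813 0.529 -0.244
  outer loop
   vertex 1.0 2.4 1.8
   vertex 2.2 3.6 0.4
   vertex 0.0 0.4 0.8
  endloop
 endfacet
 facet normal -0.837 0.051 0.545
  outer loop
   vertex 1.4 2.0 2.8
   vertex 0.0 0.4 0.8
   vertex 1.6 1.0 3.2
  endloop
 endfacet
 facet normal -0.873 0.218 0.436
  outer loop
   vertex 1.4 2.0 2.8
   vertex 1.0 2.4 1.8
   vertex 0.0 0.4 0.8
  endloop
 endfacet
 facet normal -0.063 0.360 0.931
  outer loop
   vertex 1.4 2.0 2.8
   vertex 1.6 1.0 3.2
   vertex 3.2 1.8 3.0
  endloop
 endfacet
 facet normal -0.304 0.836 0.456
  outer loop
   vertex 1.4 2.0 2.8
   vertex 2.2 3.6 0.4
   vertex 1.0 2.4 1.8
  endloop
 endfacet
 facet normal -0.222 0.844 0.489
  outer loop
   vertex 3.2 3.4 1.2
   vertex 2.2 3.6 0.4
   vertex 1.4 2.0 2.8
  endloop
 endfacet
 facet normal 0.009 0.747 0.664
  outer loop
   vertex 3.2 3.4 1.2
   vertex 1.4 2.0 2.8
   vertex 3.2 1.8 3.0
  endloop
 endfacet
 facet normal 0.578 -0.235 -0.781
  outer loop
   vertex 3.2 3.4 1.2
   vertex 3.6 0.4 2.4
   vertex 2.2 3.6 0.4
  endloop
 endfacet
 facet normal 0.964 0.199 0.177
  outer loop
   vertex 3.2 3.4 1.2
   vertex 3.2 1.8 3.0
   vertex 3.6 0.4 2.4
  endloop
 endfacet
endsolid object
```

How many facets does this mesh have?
12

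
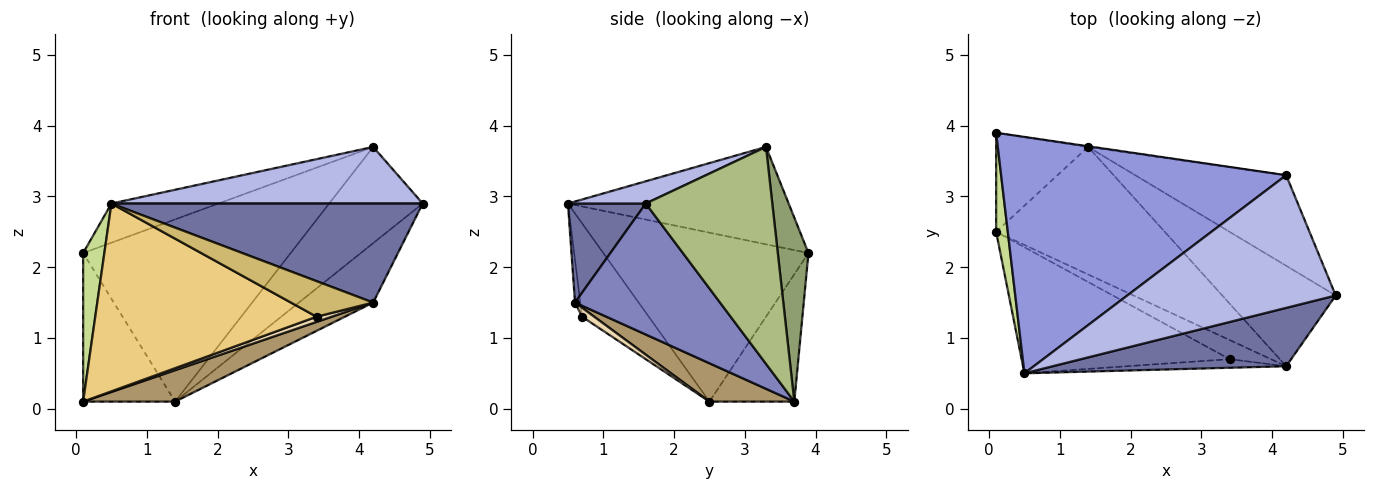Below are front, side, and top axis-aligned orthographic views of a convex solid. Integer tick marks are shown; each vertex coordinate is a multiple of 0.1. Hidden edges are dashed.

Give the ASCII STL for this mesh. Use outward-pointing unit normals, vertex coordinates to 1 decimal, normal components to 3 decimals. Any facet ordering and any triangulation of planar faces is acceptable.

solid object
 facet normal 0.211 -0.842 0.496
  outer loop
   vertex 4.2 0.6 1.5
   vertex 4.9 1.6 2.9
   vertex 0.5 0.5 2.9
  endloop
 endfacet
 facet normal 0.705 0.361 -0.610
  outer loop
   vertex 4.2 0.6 1.5
   vertex 1.4 3.7 0.1
   vertex 4.9 1.6 2.9
  endloop
 endfacet
 facet normal -0.319 0.155 0.935
  outer loop
   vertex 4.2 3.3 3.7
   vertex 0.1 3.9 2.2
   vertex 0.5 0.5 2.9
  endloop
 endfacet
 facet normal 0.098 -0.391 0.915
  outer loop
   vertex 4.2 3.3 3.7
   vertex 0.5 0.5 2.9
   vertex 4.9 1.6 2.9
  endloop
 endfacet
 facet normal 0.146 0.989 -0.004
  outer loop
   vertex 4.2 3.3 3.7
   vertex 1.4 3.7 0.1
   vertex 0.1 3.9 2.2
  endloop
 endfacet
 facet normal 0.702 0.519 -0.488
  outer loop
   vertex 4.2 3.3 3.7
   vertex 4.9 1.6 2.9
   vertex 1.4 3.7 0.1
  endloop
 endfacet
 facet normal -0.992 -0.103 0.068
  outer loop
   vertex 0.1 2.5 0.1
   vertex 0.5 0.5 2.9
   vertex 0.1 3.9 2.2
  endloop
 endfacet
 facet normal -0.609 0.660 -0.440
  outer loop
   vertex 0.1 2.5 0.1
   vertex 0.1 3.9 2.2
   vertex 1.4 3.7 0.1
  endloop
 endfacet
 facet normal 0.216 -0.234 -0.948
  outer loop
   vertex 0.1 2.5 0.1
   vertex 1.4 3.7 0.1
   vertex 4.2 0.6 1.5
  endloop
 endfacet
 facet normal -0.063 -0.970 -0.235
  outer loop
   vertex 3.4 0.7 1.3
   vertex 4.2 0.6 1.5
   vertex 0.5 0.5 2.9
  endloop
 endfacet
 facet normal -0.243 -0.805 -0.541
  outer loop
   vertex 3.4 0.7 1.3
   vertex 0.5 0.5 2.9
   vertex 0.1 2.5 0.1
  endloop
 endfacet
 facet normal 0.204 -0.255 -0.945
  outer loop
   vertex 3.4 0.7 1.3
   vertex 0.1 2.5 0.1
   vertex 4.2 0.6 1.5
  endloop
 endfacet
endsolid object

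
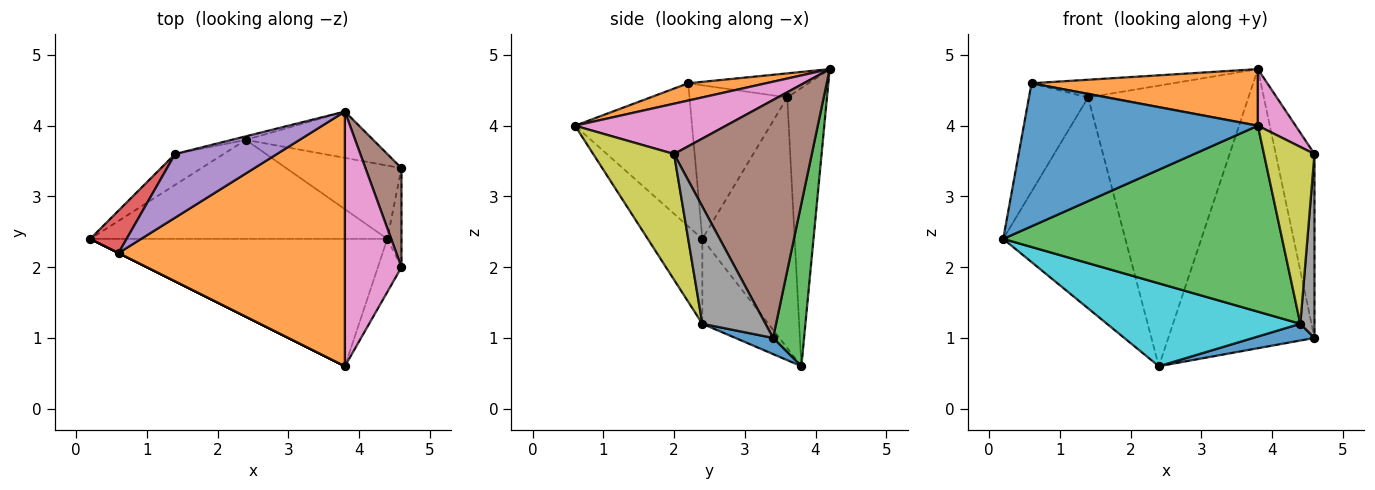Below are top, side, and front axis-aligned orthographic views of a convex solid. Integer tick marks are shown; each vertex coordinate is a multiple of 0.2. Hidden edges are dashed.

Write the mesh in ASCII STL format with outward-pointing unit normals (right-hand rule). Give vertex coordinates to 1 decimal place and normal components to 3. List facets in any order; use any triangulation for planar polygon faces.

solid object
 facet normal -0.447 -0.894 0.000
  outer loop
   vertex 0.6 2.2 4.6
   vertex 0.2 2.4 2.4
   vertex 3.8 0.6 4.0
  endloop
 endfacet
 facet normal 0.074 -0.216 0.973
  outer loop
   vertex 0.6 2.2 4.6
   vertex 3.8 0.6 4.0
   vertex 3.8 4.2 4.8
  endloop
 endfacet
 facet normal -0.159 -0.815 -0.558
  outer loop
   vertex 4.4 2.4 1.2
   vertex 3.8 0.6 4.0
   vertex 0.2 2.4 2.4
  endloop
 endfacet
 facet normal -0.838 0.507 0.199
  outer loop
   vertex 1.4 3.6 4.4
   vertex 0.2 2.4 2.4
   vertex 0.6 2.2 4.6
  endloop
 endfacet
 facet normal -0.222 0.261 0.940
  outer loop
   vertex 1.4 3.6 4.4
   vertex 0.6 2.2 4.6
   vertex 3.8 4.2 4.8
  endloop
 endfacet
 facet normal 0.953 0.268 0.144
  outer loop
   vertex 4.6 2.0 3.6
   vertex 4.6 3.4 1.0
   vertex 3.8 4.2 4.8
  endloop
 endfacet
 facet normal 0.655 -0.164 0.737
  outer loop
   vertex 4.6 2.0 3.6
   vertex 3.8 4.2 4.8
   vertex 3.8 0.6 4.0
  endloop
 endfacet
 facet normal 0.969 -0.217 -0.117
  outer loop
   vertex 4.6 2.0 3.6
   vertex 4.4 2.4 1.2
   vertex 4.6 3.4 1.0
  endloop
 endfacet
 facet normal 0.837 -0.523 -0.157
  outer loop
   vertex 4.6 2.0 3.6
   vertex 3.8 0.6 4.0
   vertex 4.4 2.4 1.2
  endloop
 endfacet
 facet normal -0.214 -0.627 -0.749
  outer loop
   vertex 2.4 3.8 0.6
   vertex 4.4 2.4 1.2
   vertex 0.2 2.4 2.4
  endloop
 endfacet
 facet normal 0.136 -0.220 -0.966
  outer loop
   vertex 2.4 3.8 0.6
   vertex 4.6 3.4 1.0
   vertex 4.4 2.4 1.2
  endloop
 endfacet
 facet normal -0.599 0.792 -0.116
  outer loop
   vertex 2.4 3.8 0.6
   vertex 0.2 2.4 2.4
   vertex 1.4 3.6 4.4
  endloop
 endfacet
 facet normal 0.205 0.966 -0.160
  outer loop
   vertex 2.4 3.8 0.6
   vertex 3.8 4.2 4.8
   vertex 4.6 3.4 1.0
  endloop
 endfacet
 facet normal -0.241 0.971 -0.012
  outer loop
   vertex 2.4 3.8 0.6
   vertex 1.4 3.6 4.4
   vertex 3.8 4.2 4.8
  endloop
 endfacet
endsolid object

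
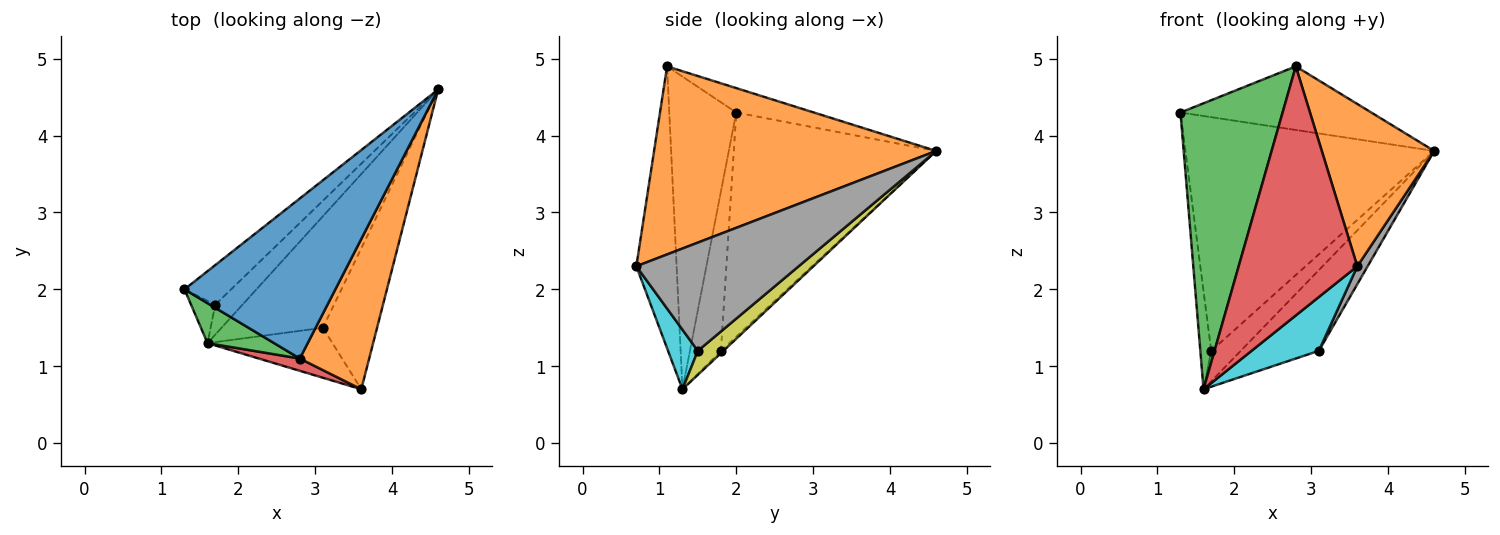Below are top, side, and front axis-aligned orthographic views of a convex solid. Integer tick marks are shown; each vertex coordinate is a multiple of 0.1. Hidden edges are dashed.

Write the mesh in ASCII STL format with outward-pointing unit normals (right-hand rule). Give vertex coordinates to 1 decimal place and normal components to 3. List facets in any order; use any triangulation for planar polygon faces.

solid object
 facet normal -0.148 0.365 0.919
  outer loop
   vertex 2.8 1.1 4.9
   vertex 4.6 4.6 3.8
   vertex 1.3 2.0 4.3
  endloop
 endfacet
 facet normal 0.879 -0.350 0.324
  outer loop
   vertex 2.8 1.1 4.9
   vertex 3.6 0.7 2.3
   vertex 4.6 4.6 3.8
  endloop
 endfacet
 facet normal -0.545 -0.831 0.116
  outer loop
   vertex 2.8 1.1 4.9
   vertex 1.3 2.0 4.3
   vertex 1.6 1.3 0.7
  endloop
 endfacet
 facet normal -0.321 -0.946 0.047
  outer loop
   vertex 2.8 1.1 4.9
   vertex 1.6 1.3 0.7
   vertex 3.6 0.7 2.3
  endloop
 endfacet
 facet normal -0.626 0.769 -0.130
  outer loop
   vertex 1.7 1.8 1.2
   vertex 1.3 2.0 4.3
   vertex 4.6 4.6 3.8
  endloop
 endfacet
 facet normal -0.934 0.328 -0.142
  outer loop
   vertex 1.7 1.8 1.2
   vertex 1.6 1.3 0.7
   vertex 1.3 2.0 4.3
  endloop
 endfacet
 facet normal -0.060 0.712 -0.700
  outer loop
   vertex 1.7 1.8 1.2
   vertex 4.6 4.6 3.8
   vertex 1.6 1.3 0.7
  endloop
 endfacet
 facet normal 0.893 -0.057 -0.447
  outer loop
   vertex 3.1 1.5 1.2
   vertex 4.6 4.6 3.8
   vertex 3.6 0.7 2.3
  endloop
 endfacet
 facet normal 0.188 0.576 -0.795
  outer loop
   vertex 3.1 1.5 1.2
   vertex 1.6 1.3 0.7
   vertex 4.6 4.6 3.8
  endloop
 endfacet
 facet normal 0.309 -0.697 -0.647
  outer loop
   vertex 3.1 1.5 1.2
   vertex 3.6 0.7 2.3
   vertex 1.6 1.3 0.7
  endloop
 endfacet
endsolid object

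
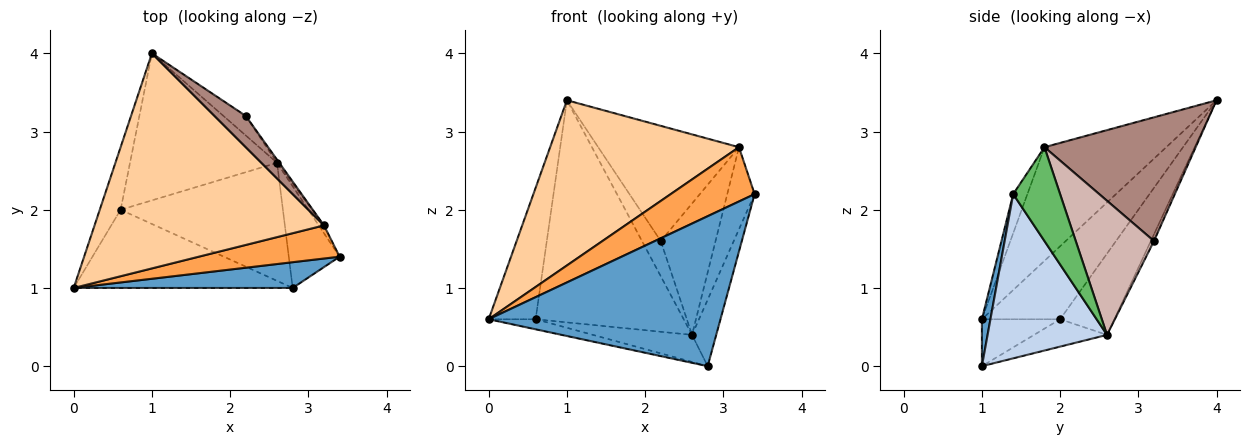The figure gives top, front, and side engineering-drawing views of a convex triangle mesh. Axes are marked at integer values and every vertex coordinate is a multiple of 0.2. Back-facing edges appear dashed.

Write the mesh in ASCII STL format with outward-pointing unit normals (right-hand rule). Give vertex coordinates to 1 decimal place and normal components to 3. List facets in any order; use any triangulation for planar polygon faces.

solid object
 facet normal 0.036 -0.985 0.169
  outer loop
   vertex 2.8 1.0 0.0
   vertex 3.4 1.4 2.2
   vertex 0.0 1.0 0.6
  endloop
 endfacet
 facet normal 0.938 0.190 -0.290
  outer loop
   vertex 2.6 2.6 0.4
   vertex 3.4 1.4 2.2
   vertex 2.8 1.0 0.0
  endloop
 endfacet
 facet normal -0.143 -0.845 0.515
  outer loop
   vertex 3.2 1.8 2.8
   vertex 0.0 1.0 0.6
   vertex 3.4 1.4 2.2
  endloop
 endfacet
 facet normal -0.366 -0.567 0.738
  outer loop
   vertex 3.2 1.8 2.8
   vertex 1.0 4.0 3.4
   vertex 0.0 1.0 0.6
  endloop
 endfacet
 facet normal 0.863 0.503 -0.048
  outer loop
   vertex 3.2 1.8 2.8
   vertex 3.4 1.4 2.2
   vertex 2.6 2.6 0.4
  endloop
 endfacet
 facet normal -0.208 0.125 -0.970
  outer loop
   vertex 0.6 2.0 0.6
   vertex 2.8 1.0 0.0
   vertex 0.0 1.0 0.6
  endloop
 endfacet
 facet normal -0.162 0.220 -0.962
  outer loop
   vertex 0.6 2.0 0.6
   vertex 2.6 2.6 0.4
   vertex 2.8 1.0 0.0
  endloop
 endfacet
 facet normal -0.833 0.500 -0.238
  outer loop
   vertex 0.6 2.0 0.6
   vertex 0.0 1.0 0.6
   vertex 1.0 4.0 3.4
  endloop
 endfacet
 facet normal -0.292 0.798 -0.528
  outer loop
   vertex 0.6 2.0 0.6
   vertex 1.0 4.0 3.4
   vertex 2.6 2.6 0.4
  endloop
 endfacet
 facet normal -0.144 0.865 -0.481
  outer loop
   vertex 2.2 3.2 1.6
   vertex 2.6 2.6 0.4
   vertex 1.0 4.0 3.4
  endloop
 endfacet
 facet normal 0.720 0.670 0.182
  outer loop
   vertex 2.2 3.2 1.6
   vertex 1.0 4.0 3.4
   vertex 3.2 1.8 2.8
  endloop
 endfacet
 facet normal 0.819 0.573 -0.014
  outer loop
   vertex 2.2 3.2 1.6
   vertex 3.2 1.8 2.8
   vertex 2.6 2.6 0.4
  endloop
 endfacet
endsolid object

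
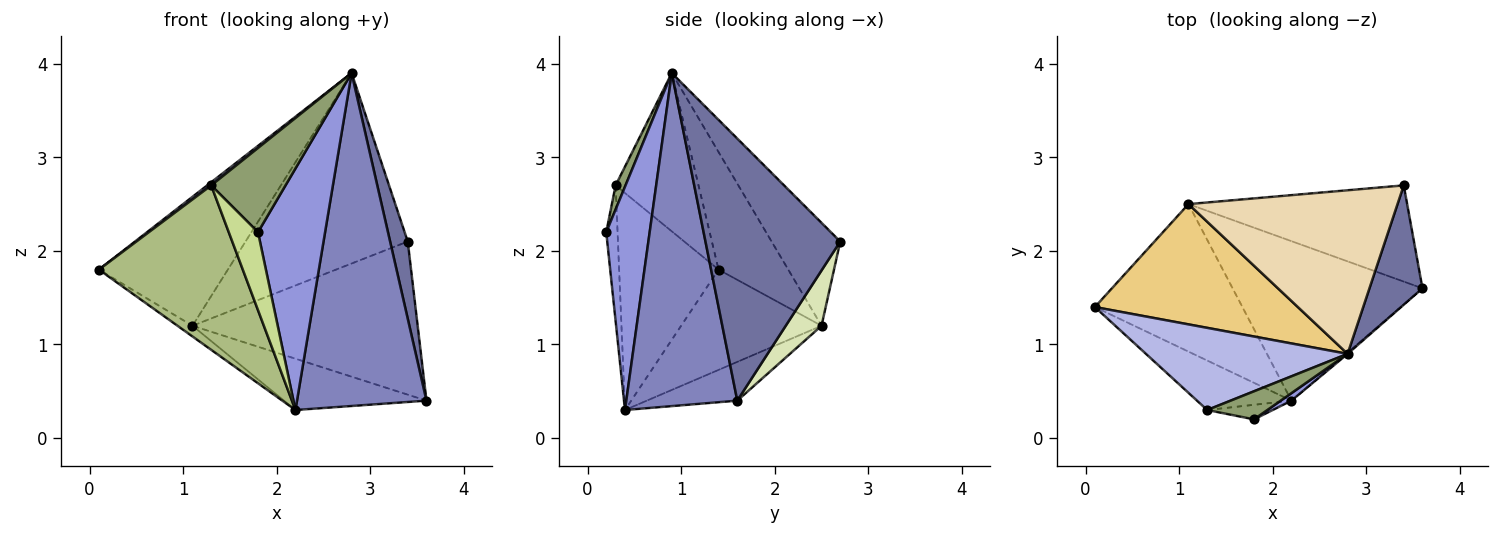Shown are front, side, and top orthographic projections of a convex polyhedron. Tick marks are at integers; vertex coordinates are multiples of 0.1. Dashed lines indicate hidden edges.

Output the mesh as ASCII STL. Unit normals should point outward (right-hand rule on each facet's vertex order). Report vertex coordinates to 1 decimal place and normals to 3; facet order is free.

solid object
 facet normal 0.972 -0.127 0.197
  outer loop
   vertex 3.4 2.7 2.1
   vertex 2.8 0.9 3.9
   vertex 3.6 1.6 0.4
  endloop
 endfacet
 facet normal 0.651 -0.759 -0.003
  outer loop
   vertex 2.2 0.4 0.3
   vertex 3.6 1.6 0.4
   vertex 2.8 0.9 3.9
  endloop
 endfacet
 facet normal 0.543 -0.839 0.026
  outer loop
   vertex 2.2 0.4 0.3
   vertex 2.8 0.9 3.9
   vertex 1.8 0.2 2.2
  endloop
 endfacet
 facet normal -0.617 -0.030 0.786
  outer loop
   vertex 1.3 0.3 2.7
   vertex 2.8 0.9 3.9
   vertex 0.1 1.4 1.8
  endloop
 endfacet
 facet normal 0.125 -0.941 0.314
  outer loop
   vertex 1.3 0.3 2.7
   vertex 1.8 0.2 2.2
   vertex 2.8 0.9 3.9
  endloop
 endfacet
 facet normal -0.552 -0.799 -0.240
  outer loop
   vertex 1.3 0.3 2.7
   vertex 0.1 1.4 1.8
   vertex 2.2 0.4 0.3
  endloop
 endfacet
 facet normal -0.355 -0.919 -0.172
  outer loop
   vertex 1.3 0.3 2.7
   vertex 2.2 0.4 0.3
   vertex 1.8 0.2 2.2
  endloop
 endfacet
 facet normal 0.133 0.839 -0.527
  outer loop
   vertex 1.1 2.5 1.2
   vertex 3.4 2.7 2.1
   vertex 3.6 1.6 0.4
  endloop
 endfacet
 facet normal -0.561 0.060 -0.826
  outer loop
   vertex 1.1 2.5 1.2
   vertex 2.2 0.4 0.3
   vertex 0.1 1.4 1.8
  endloop
 endfacet
 facet normal -0.191 0.301 -0.934
  outer loop
   vertex 1.1 2.5 1.2
   vertex 3.6 1.6 0.4
   vertex 2.2 0.4 0.3
  endloop
 endfacet
 facet normal -0.367 0.680 0.634
  outer loop
   vertex 1.1 2.5 1.2
   vertex 0.1 1.4 1.8
   vertex 2.8 0.9 3.9
  endloop
 endfacet
 facet normal -0.306 0.722 0.620
  outer loop
   vertex 1.1 2.5 1.2
   vertex 2.8 0.9 3.9
   vertex 3.4 2.7 2.1
  endloop
 endfacet
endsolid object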